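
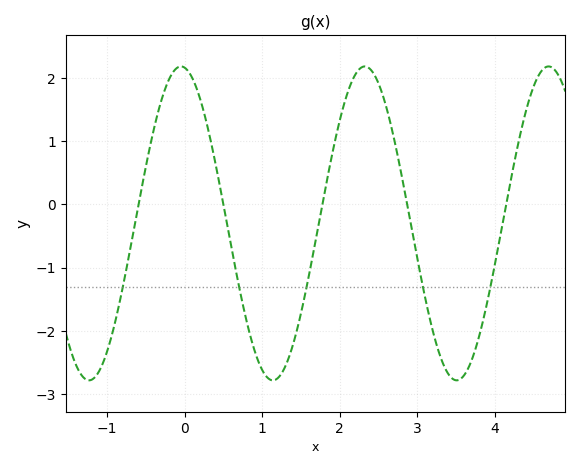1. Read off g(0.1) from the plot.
2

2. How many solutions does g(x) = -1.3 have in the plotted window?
5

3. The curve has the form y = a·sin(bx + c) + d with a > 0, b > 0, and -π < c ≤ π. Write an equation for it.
y = 2.48sin(2.6x + 1.7) - 0.3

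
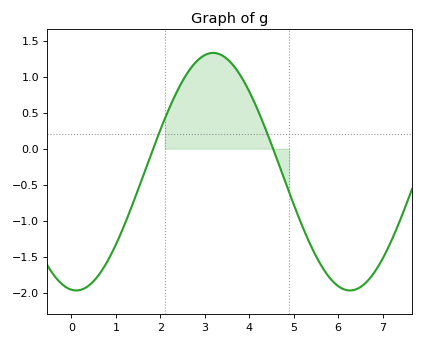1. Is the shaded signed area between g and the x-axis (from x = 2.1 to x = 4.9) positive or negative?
positive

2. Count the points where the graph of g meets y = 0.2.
2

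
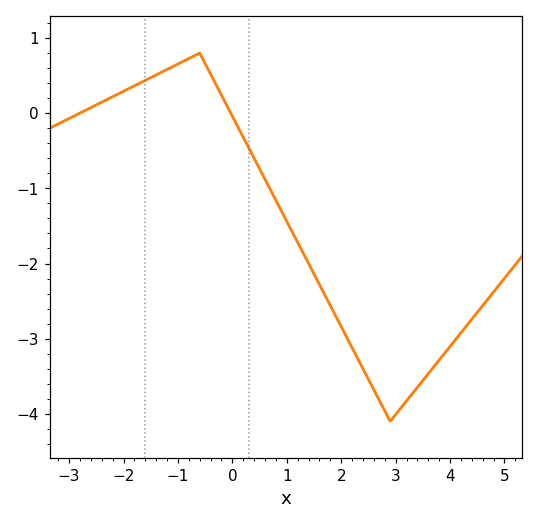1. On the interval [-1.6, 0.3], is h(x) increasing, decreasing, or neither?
neither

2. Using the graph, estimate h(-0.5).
0.7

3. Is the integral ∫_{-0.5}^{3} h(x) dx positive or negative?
negative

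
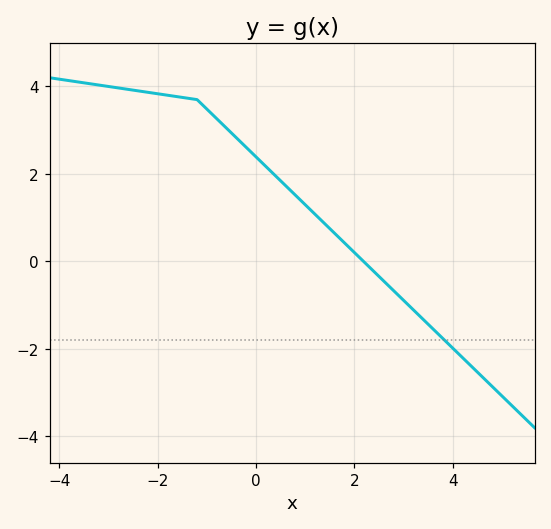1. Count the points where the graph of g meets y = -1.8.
1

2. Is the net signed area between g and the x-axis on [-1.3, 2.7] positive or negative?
positive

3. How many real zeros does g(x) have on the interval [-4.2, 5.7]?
1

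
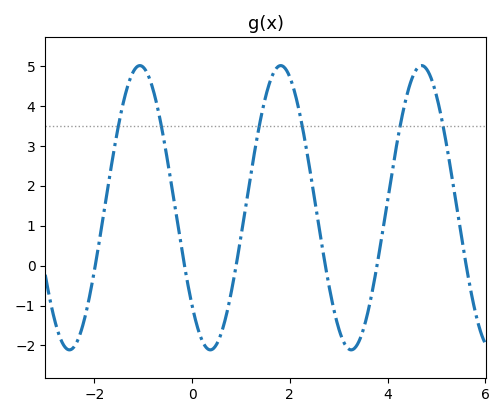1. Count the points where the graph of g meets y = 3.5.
6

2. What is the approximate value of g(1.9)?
4.95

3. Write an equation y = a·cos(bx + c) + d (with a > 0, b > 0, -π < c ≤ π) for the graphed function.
y = 3.56cos(2.18x + 2.33) + 1.45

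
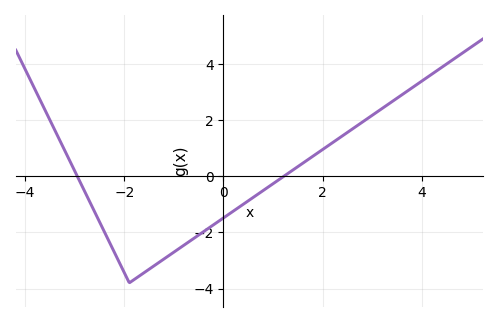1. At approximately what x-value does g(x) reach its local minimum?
-1.9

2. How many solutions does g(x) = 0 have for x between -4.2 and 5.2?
2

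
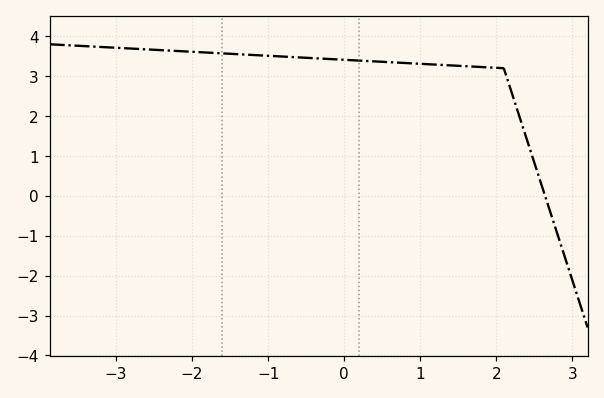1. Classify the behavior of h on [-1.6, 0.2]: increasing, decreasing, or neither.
decreasing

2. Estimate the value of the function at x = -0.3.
3.4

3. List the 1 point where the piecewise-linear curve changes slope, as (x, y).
(2.1, 3.2)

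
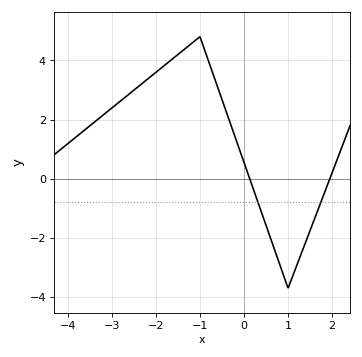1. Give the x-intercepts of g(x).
0.129, 1.95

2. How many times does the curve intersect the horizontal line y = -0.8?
2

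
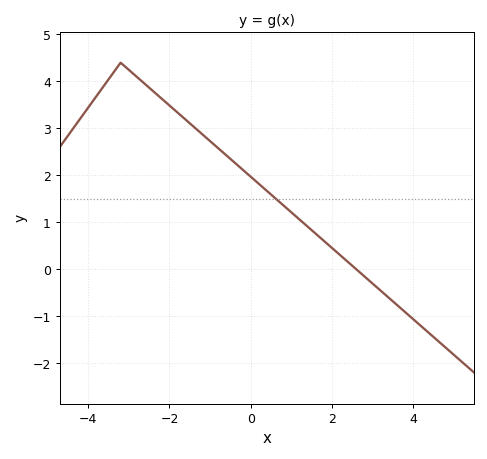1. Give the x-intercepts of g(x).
2.6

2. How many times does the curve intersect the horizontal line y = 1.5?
1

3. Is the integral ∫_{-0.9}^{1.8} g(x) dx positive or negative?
positive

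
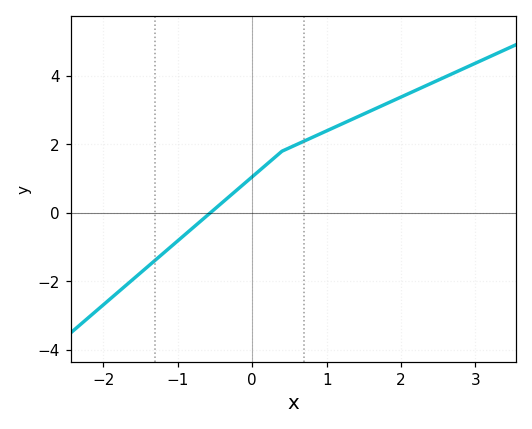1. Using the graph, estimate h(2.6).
3.97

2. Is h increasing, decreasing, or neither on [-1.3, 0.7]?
increasing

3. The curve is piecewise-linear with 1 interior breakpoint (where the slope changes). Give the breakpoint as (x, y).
(0.4, 1.8)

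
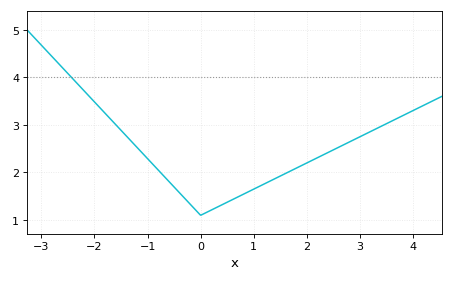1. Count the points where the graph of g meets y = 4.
1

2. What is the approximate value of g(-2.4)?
4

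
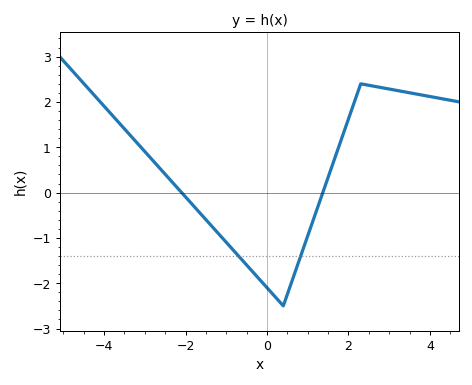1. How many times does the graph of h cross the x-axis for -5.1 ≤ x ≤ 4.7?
2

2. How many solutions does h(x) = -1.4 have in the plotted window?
2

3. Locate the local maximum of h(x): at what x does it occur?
2.4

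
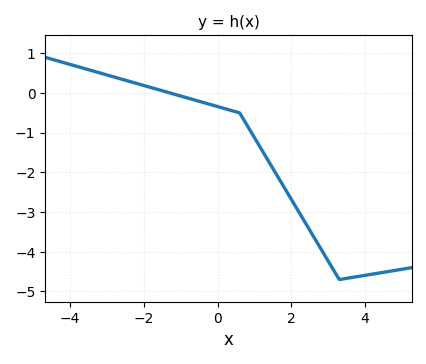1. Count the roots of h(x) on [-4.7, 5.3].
1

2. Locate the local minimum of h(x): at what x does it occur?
3.3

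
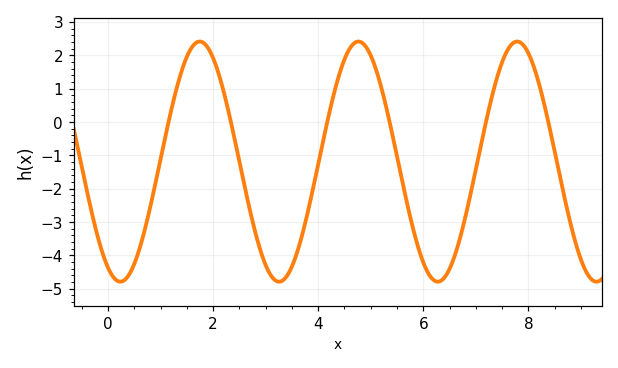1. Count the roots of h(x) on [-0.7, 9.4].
6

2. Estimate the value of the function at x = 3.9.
-2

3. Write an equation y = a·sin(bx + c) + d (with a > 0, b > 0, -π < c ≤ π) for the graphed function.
y = 3.6sin(2.1x - 2.1) - 1.19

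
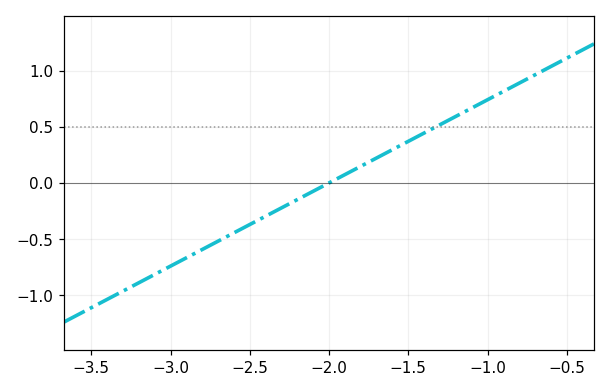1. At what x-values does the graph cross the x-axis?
-2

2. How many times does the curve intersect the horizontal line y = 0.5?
1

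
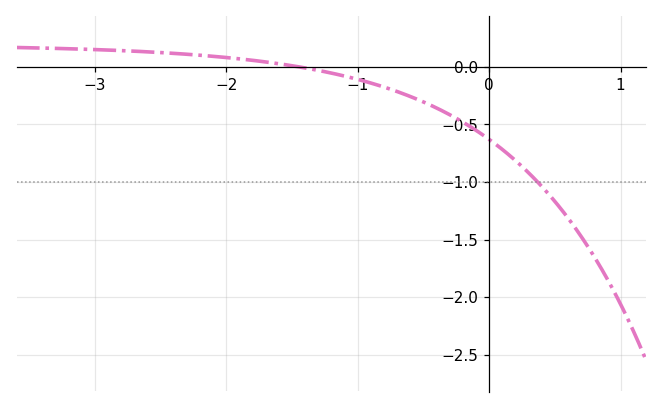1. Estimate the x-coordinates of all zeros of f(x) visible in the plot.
-1.4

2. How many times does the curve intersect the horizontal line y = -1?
1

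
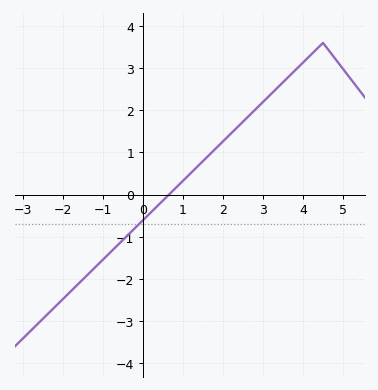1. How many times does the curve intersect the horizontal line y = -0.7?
1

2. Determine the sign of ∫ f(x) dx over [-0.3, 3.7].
positive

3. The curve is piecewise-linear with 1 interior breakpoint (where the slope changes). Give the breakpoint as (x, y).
(4.5, 3.6)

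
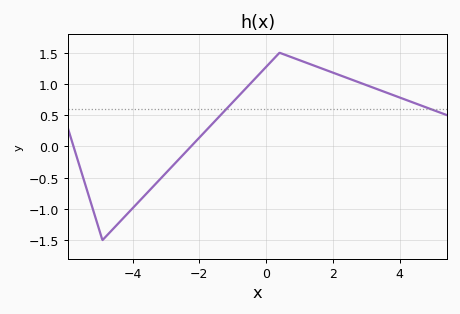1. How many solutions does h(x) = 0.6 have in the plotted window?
2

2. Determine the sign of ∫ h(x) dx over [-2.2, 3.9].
positive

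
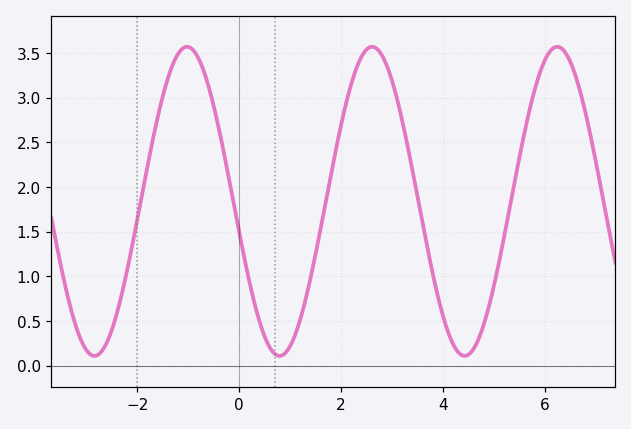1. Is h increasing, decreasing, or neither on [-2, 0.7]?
neither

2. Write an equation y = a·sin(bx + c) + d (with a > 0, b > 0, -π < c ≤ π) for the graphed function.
y = 1.73sin(1.73x - 2.94) + 1.84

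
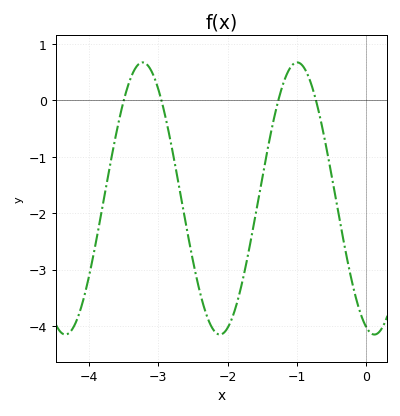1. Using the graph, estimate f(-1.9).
-3.74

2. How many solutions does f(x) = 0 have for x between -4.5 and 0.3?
4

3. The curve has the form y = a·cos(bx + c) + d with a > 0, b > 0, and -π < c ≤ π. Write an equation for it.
y = 2.41cos(2.82x + 2.81) - 1.74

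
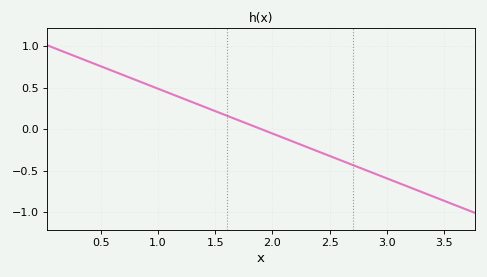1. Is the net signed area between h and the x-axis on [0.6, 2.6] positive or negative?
positive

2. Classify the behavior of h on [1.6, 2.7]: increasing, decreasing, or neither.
decreasing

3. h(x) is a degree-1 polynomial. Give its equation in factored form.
y = -0.54(x - 1.9)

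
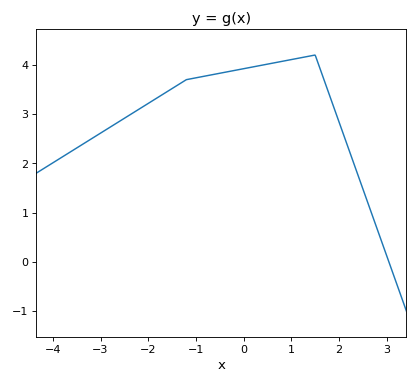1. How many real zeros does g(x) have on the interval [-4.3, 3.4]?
1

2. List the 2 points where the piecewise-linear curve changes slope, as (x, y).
(-1.2, 3.7); (1.5, 4.2)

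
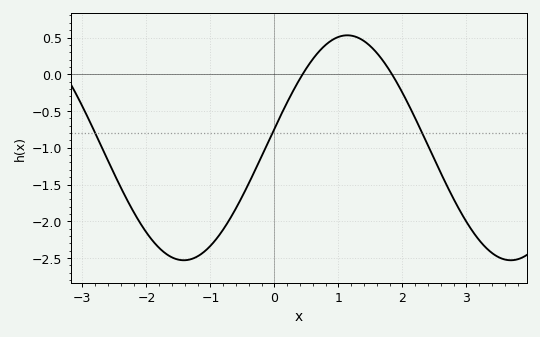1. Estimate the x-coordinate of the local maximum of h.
1.1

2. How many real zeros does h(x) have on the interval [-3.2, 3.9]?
2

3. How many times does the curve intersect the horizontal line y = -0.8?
3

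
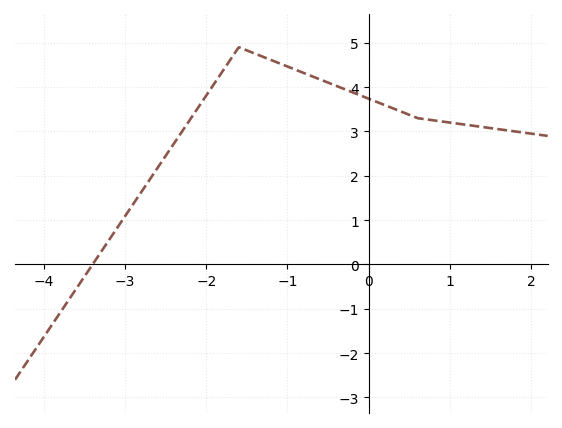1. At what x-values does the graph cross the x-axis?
-3.4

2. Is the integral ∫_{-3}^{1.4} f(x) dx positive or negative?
positive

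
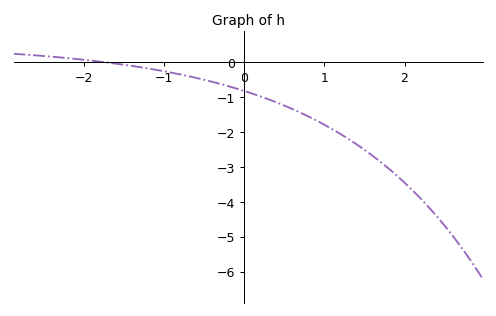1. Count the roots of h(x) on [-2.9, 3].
1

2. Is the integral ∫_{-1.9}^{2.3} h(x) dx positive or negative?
negative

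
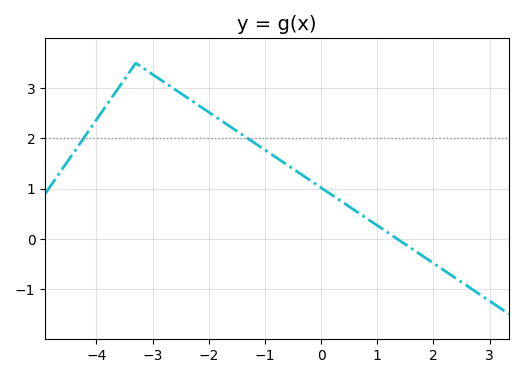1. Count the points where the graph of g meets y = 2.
2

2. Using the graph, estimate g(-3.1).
3.35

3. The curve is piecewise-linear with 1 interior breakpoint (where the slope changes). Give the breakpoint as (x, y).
(-3.3, 3.5)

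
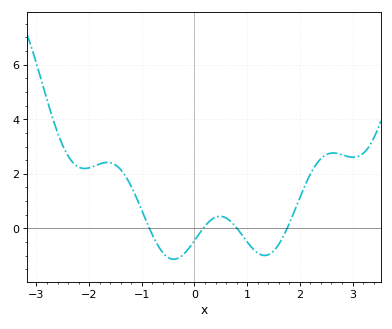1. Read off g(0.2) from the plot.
0.086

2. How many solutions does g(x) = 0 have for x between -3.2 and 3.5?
4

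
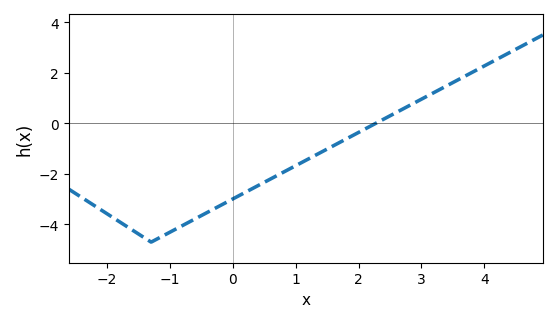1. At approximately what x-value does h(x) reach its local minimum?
-1.3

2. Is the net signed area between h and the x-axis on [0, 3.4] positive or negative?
negative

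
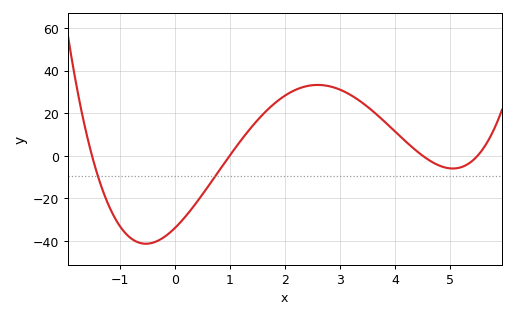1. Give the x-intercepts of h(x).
-1.5, 1, 4.5, 5.5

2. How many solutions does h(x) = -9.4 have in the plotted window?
2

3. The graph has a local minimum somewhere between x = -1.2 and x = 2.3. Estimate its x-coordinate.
-0.523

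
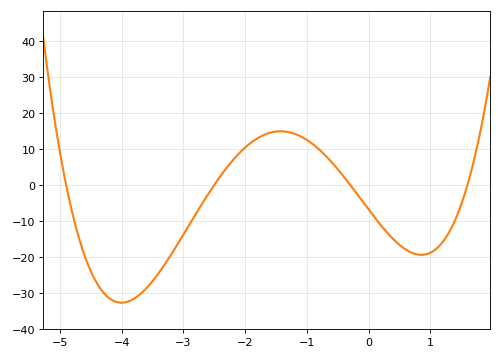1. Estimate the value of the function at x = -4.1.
-32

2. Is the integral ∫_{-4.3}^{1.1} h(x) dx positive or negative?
negative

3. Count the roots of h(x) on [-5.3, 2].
4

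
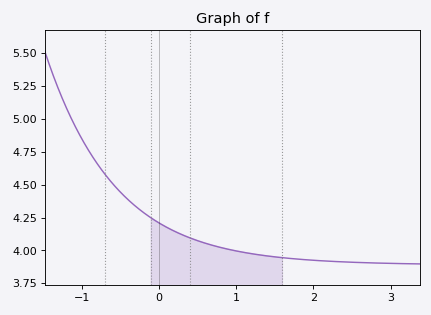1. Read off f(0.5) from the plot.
4.07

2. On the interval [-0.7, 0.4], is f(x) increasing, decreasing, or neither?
decreasing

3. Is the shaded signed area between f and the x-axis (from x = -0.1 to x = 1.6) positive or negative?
positive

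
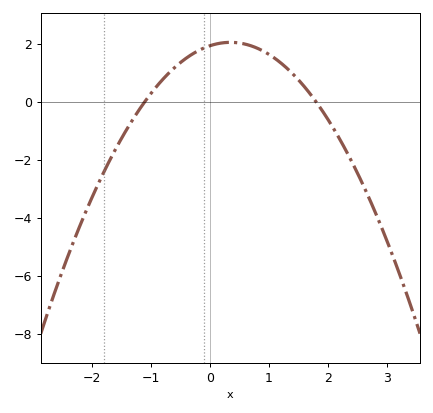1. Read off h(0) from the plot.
2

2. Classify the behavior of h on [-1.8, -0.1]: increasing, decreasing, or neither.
increasing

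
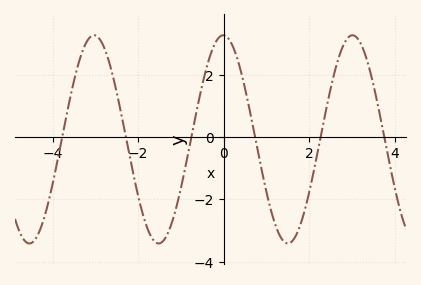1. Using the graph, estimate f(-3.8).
-0.2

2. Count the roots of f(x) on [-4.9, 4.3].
6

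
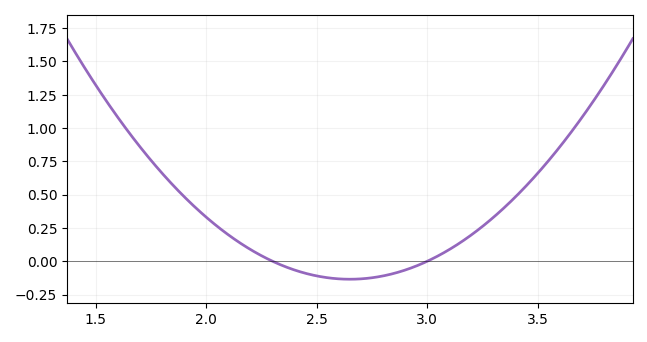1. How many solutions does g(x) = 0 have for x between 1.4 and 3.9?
2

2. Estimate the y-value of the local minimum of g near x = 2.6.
-0.135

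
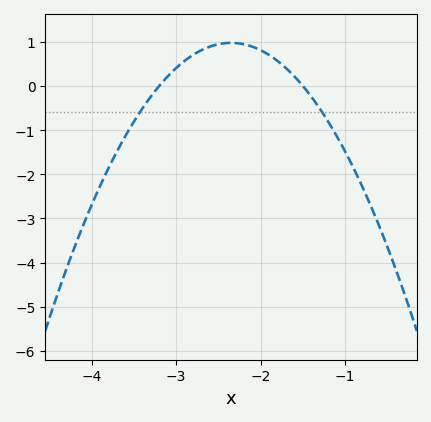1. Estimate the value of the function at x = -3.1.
0.2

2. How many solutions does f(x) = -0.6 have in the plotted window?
2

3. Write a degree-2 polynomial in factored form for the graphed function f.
y = -1.35(x + 3.2)(x + 1.5)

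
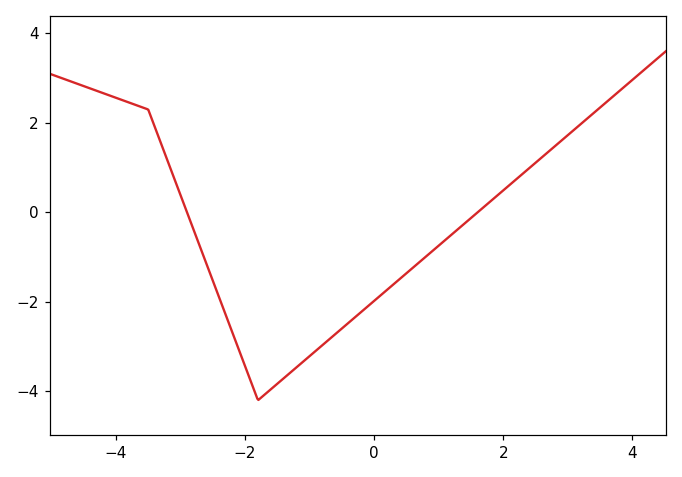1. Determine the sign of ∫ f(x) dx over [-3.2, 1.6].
negative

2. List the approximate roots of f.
-2.8, 1.6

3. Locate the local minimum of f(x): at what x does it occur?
-1.8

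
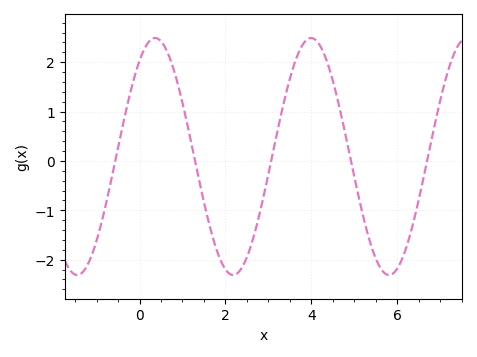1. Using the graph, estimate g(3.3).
1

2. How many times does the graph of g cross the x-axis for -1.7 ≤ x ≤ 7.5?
5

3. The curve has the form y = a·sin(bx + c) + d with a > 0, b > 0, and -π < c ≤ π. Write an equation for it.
y = 2.4sin(1.7x + 0.94) + 0.09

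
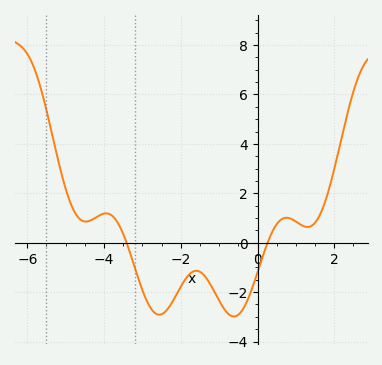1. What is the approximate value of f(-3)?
-1.92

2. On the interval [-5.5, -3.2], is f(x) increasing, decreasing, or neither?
neither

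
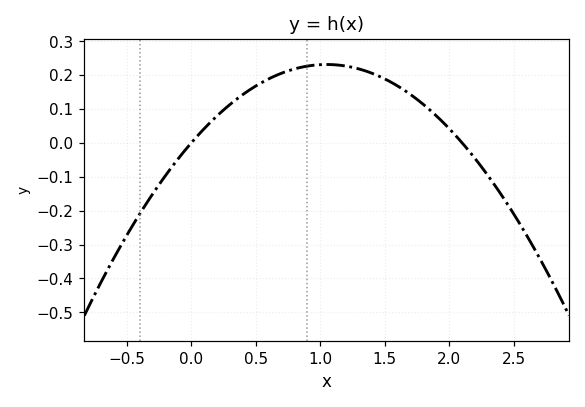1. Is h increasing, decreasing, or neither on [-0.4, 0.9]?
increasing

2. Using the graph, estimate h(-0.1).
-0.05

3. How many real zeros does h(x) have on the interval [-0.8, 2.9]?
2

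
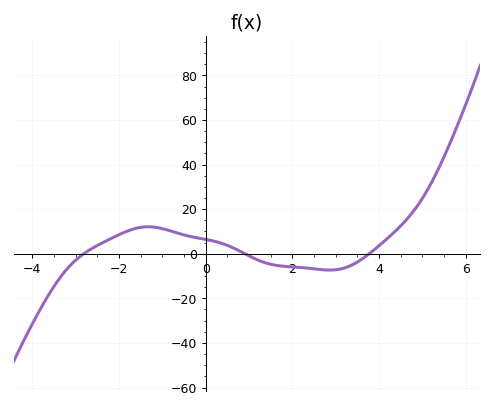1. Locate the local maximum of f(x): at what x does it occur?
-1.33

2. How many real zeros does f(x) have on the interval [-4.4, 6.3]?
3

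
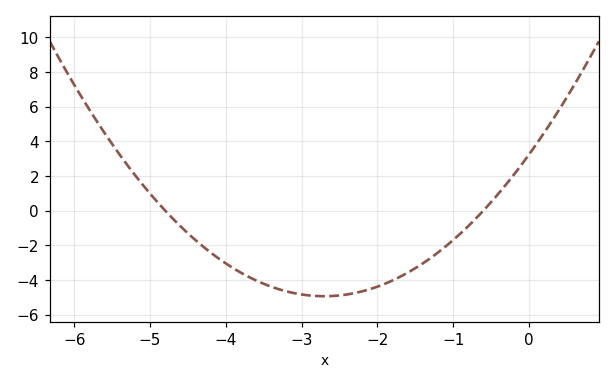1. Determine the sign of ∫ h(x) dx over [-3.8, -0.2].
negative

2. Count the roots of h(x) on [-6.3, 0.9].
2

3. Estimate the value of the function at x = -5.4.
3.23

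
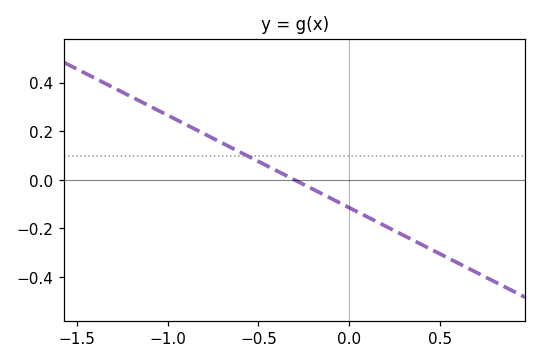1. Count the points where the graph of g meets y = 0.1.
1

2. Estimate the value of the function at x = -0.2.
-0.04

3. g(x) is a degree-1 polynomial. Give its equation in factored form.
y = -0.38(x + 0.3)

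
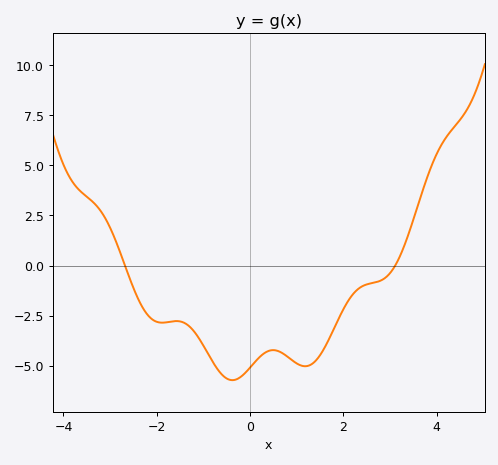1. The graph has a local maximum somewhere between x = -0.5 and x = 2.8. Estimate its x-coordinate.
0.4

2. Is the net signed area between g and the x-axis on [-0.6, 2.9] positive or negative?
negative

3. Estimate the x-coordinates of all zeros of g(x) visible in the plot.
-2.6, 3.2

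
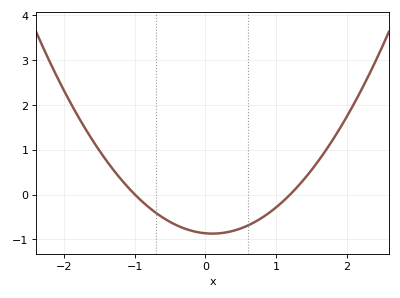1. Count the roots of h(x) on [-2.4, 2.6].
2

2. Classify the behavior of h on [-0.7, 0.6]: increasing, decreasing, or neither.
neither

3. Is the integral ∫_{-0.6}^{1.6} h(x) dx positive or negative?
negative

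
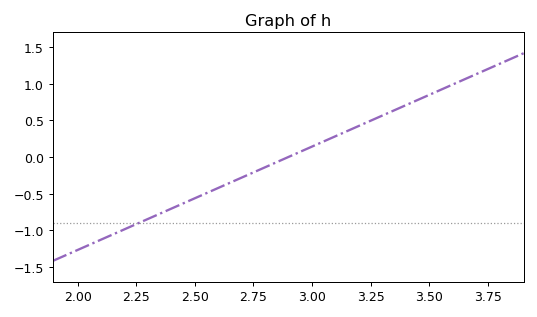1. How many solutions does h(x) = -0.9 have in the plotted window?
1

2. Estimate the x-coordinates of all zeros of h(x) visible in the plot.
2.9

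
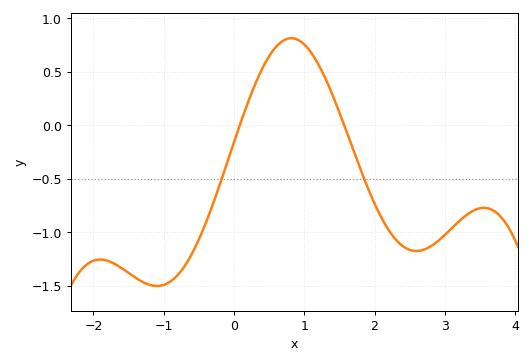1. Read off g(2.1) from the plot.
-0.865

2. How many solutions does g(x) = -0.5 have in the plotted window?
2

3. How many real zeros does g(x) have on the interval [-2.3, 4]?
2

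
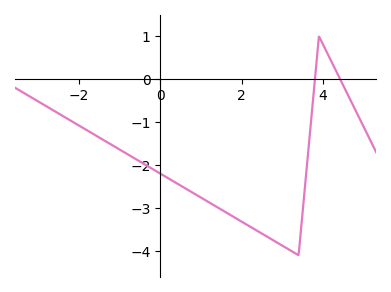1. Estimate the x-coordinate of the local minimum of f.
3.4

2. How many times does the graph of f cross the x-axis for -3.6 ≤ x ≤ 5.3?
2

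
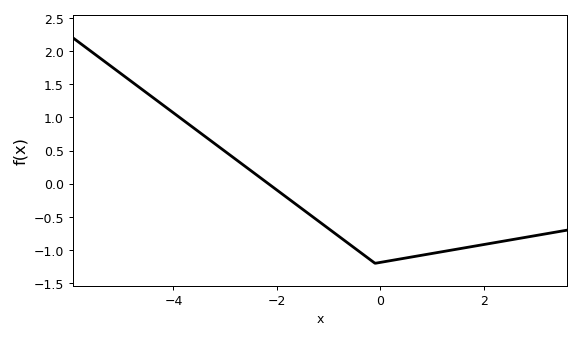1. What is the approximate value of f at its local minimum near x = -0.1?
-1.2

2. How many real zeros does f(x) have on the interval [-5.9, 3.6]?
1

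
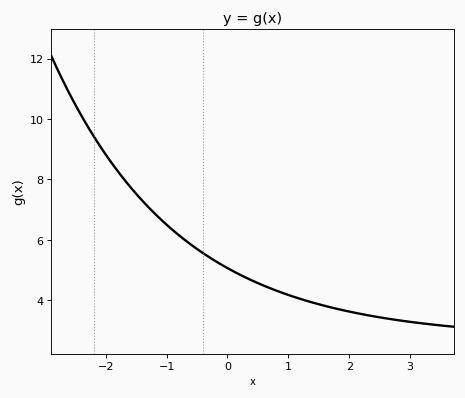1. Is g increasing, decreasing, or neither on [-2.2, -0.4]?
decreasing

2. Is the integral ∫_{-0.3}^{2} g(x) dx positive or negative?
positive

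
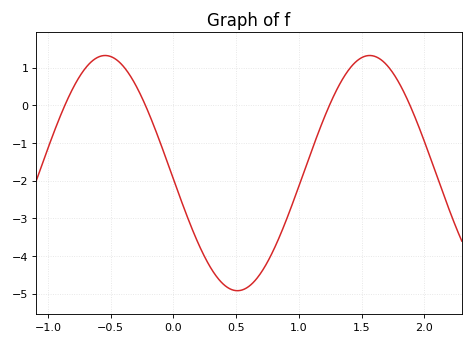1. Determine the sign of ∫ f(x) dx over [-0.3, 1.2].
negative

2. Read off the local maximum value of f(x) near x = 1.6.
1.32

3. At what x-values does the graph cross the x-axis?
-0.865, -0.223, 1.24, 1.89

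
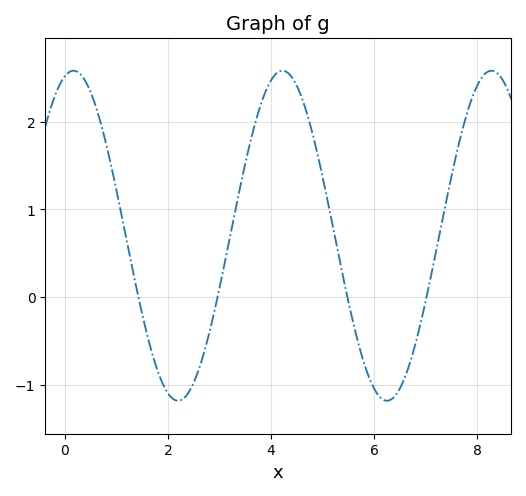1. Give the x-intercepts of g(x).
1.43, 2.96, 5.48, 7.02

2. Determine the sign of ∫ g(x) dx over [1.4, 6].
positive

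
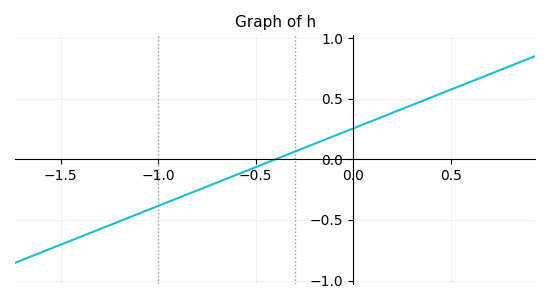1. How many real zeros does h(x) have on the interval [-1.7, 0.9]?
1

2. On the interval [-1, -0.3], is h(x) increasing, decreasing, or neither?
increasing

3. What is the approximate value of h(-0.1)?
0.2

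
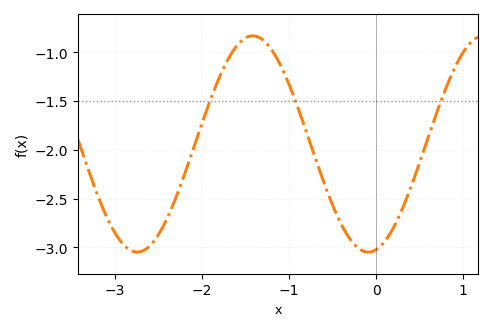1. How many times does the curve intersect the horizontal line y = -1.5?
3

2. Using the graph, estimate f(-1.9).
-1.5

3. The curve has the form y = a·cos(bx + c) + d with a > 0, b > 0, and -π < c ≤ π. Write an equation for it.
y = 1.11cos(2.4x - 2.9) - 1.94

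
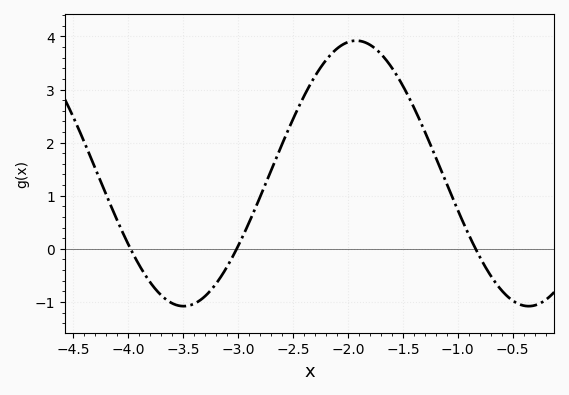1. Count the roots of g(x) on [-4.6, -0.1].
3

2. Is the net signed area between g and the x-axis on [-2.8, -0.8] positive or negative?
positive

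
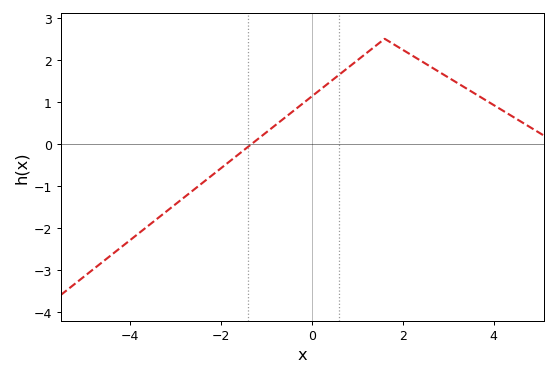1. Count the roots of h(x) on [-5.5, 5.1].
1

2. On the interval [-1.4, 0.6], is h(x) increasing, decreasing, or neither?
increasing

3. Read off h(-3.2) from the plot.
-1.61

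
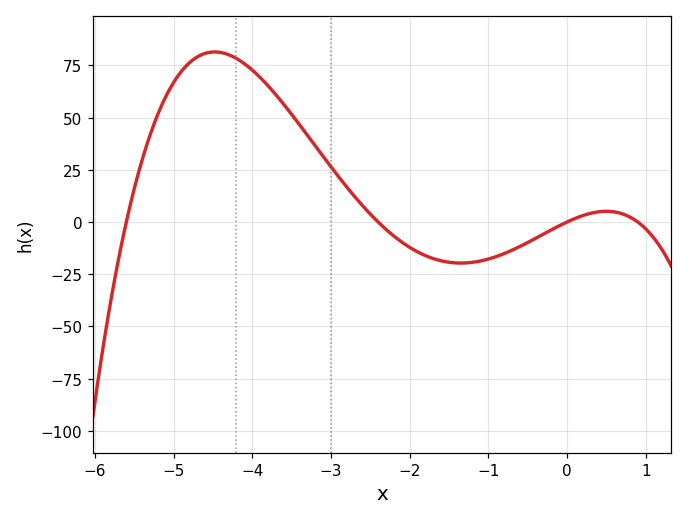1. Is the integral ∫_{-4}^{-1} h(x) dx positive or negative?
positive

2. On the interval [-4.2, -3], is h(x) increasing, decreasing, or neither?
decreasing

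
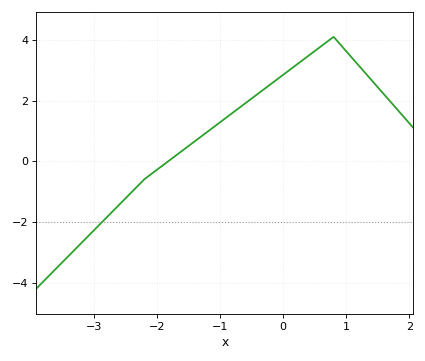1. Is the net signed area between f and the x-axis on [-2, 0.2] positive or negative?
positive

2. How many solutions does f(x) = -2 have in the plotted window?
1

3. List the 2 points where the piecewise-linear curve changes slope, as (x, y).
(-2.2, -0.6); (0.8, 4.1)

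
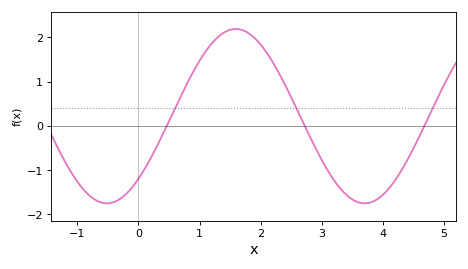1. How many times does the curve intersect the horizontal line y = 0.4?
3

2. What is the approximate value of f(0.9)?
1.23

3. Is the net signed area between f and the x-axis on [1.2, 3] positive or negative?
positive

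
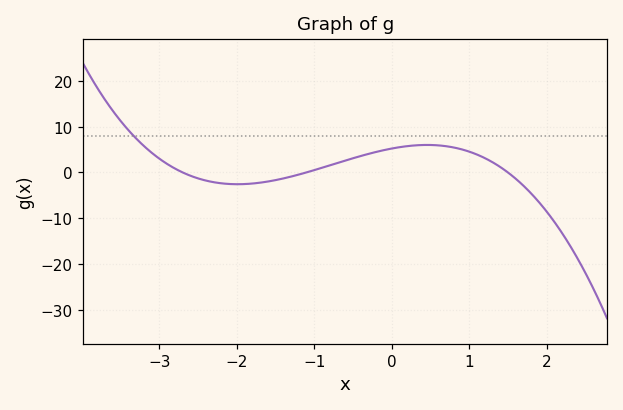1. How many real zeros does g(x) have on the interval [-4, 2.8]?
3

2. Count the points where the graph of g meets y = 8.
1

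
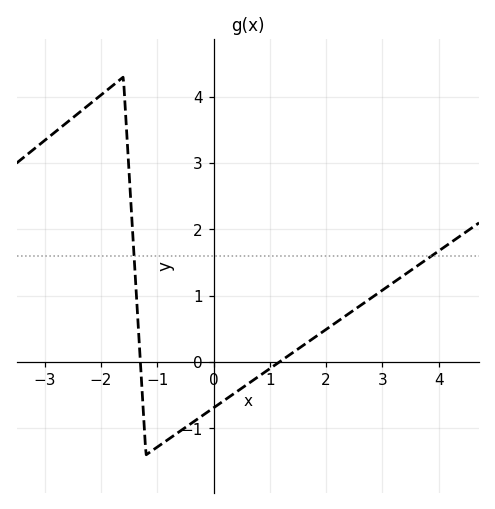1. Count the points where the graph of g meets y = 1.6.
2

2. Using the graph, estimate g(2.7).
0.907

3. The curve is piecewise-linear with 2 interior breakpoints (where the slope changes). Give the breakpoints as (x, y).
(-1.6, 4.3); (-1.2, -1.4)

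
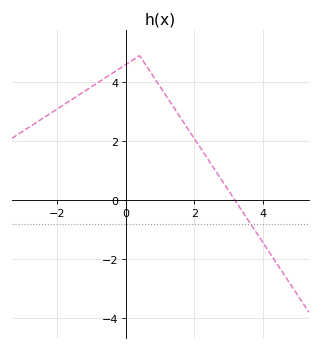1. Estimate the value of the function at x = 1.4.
3.14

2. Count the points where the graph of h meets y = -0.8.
1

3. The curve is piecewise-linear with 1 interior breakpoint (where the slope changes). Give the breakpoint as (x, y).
(0.4, 4.9)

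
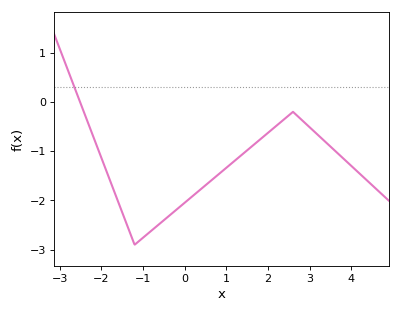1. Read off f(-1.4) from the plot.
-2.5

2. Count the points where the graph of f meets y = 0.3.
1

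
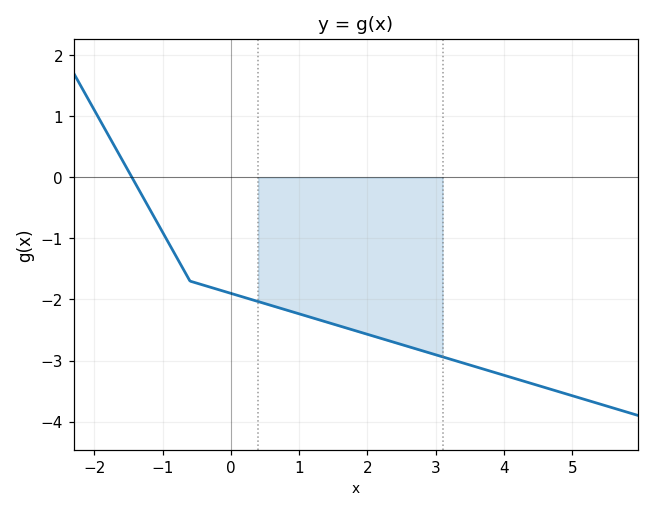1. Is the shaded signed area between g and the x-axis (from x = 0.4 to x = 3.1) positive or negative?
negative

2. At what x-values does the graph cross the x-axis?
-1.4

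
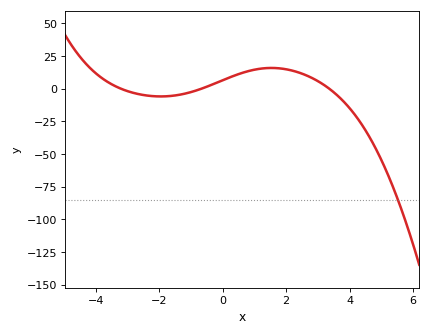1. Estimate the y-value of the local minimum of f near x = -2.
-5.94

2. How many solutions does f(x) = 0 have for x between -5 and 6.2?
3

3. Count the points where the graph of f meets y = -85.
1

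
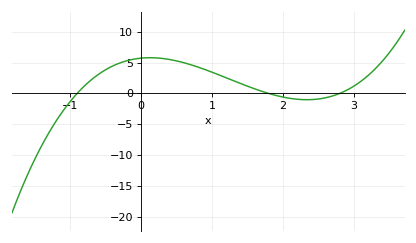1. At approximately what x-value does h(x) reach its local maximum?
0.128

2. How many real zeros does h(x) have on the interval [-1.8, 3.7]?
3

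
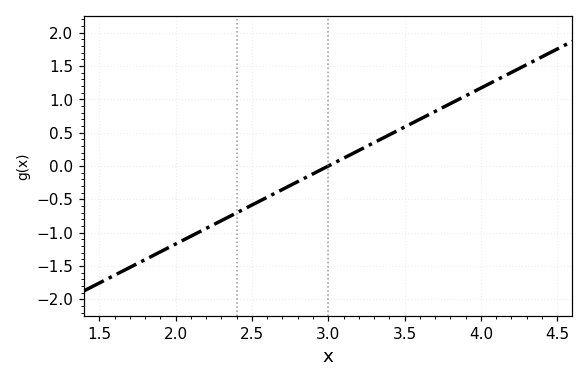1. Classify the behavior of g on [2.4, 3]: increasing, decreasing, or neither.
increasing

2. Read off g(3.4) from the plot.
0.468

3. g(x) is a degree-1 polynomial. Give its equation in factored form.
y = 1.17(x - 3)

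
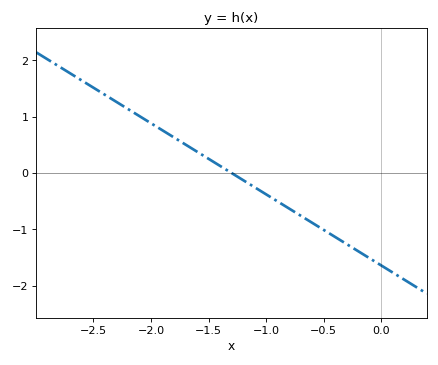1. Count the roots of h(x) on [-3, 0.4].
1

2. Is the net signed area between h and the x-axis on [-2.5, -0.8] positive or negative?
positive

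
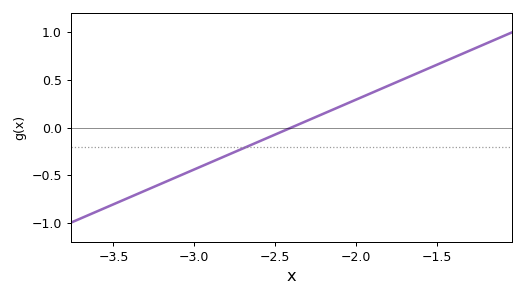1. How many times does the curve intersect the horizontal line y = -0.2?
1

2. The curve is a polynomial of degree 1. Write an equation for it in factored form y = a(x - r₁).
y = 0.73(x + 2.4)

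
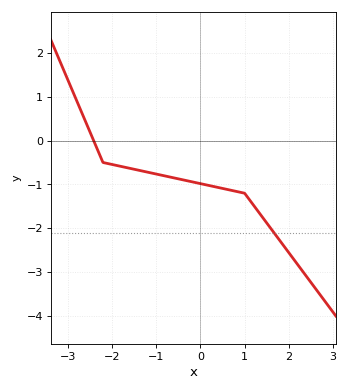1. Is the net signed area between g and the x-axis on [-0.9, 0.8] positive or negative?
negative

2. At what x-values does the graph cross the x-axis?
-2.4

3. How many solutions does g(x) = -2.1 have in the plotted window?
1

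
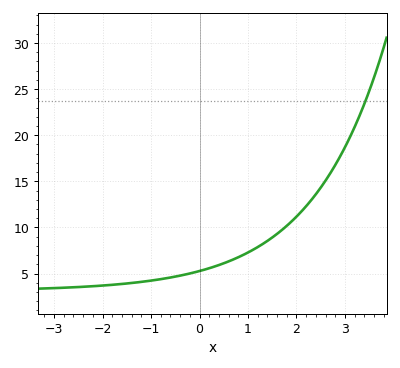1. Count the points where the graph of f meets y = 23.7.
1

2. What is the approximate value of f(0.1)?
5.5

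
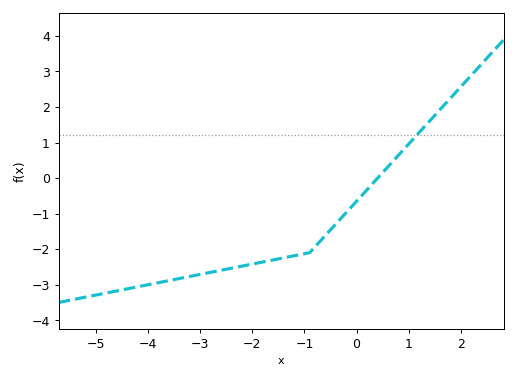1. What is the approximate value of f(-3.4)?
-2.83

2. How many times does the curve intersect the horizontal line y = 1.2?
1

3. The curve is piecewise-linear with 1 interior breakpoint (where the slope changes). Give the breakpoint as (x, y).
(-0.9, -2.1)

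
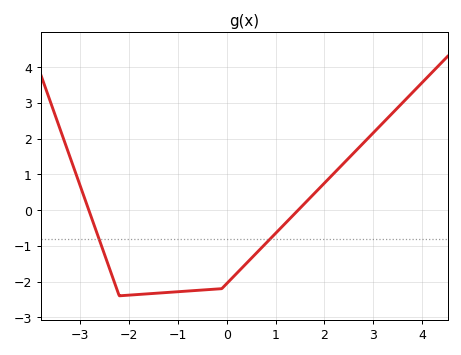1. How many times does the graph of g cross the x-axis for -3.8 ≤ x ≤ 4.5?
2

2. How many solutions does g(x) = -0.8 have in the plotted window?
2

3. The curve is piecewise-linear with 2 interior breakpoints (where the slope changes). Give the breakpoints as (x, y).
(-2.2, -2.4); (-0.1, -2.2)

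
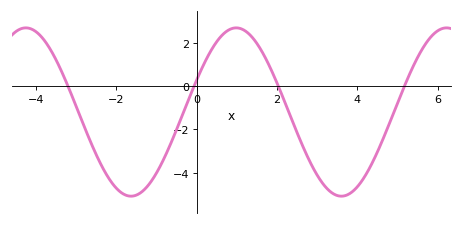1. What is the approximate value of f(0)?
0.2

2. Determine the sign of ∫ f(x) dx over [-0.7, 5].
negative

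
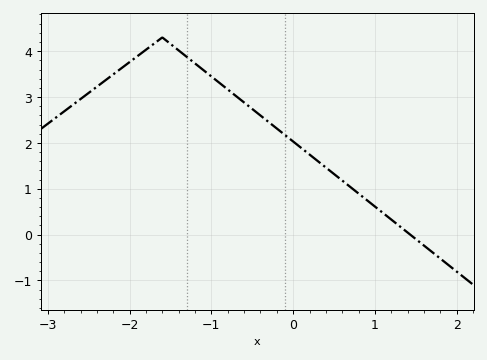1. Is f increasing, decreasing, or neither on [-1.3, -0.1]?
decreasing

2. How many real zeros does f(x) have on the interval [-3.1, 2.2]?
1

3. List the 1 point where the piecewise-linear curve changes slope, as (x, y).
(-1.6, 4.3)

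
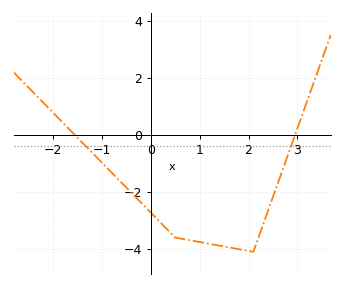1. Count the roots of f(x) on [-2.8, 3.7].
2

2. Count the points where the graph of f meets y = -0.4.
2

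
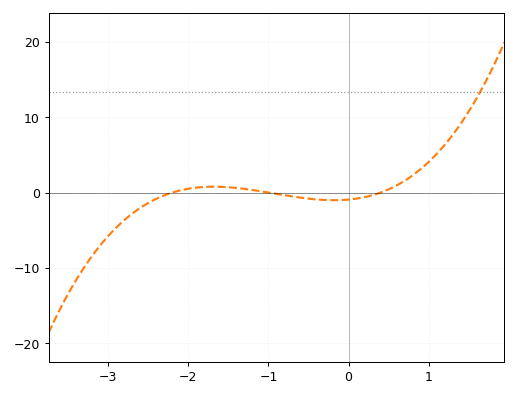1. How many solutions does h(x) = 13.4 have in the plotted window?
1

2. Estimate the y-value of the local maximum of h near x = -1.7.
1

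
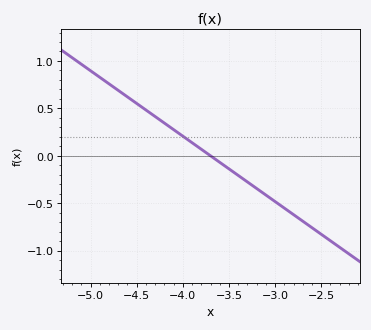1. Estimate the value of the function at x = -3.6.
-0.05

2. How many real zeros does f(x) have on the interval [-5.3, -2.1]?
1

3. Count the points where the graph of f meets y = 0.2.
1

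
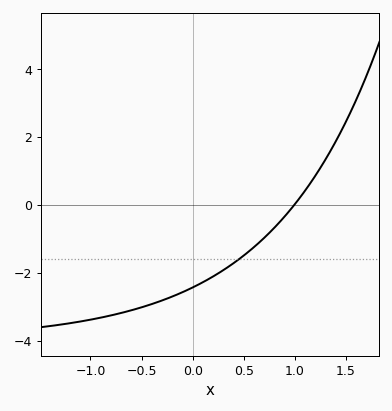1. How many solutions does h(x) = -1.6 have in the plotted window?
1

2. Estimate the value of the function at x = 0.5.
-1.4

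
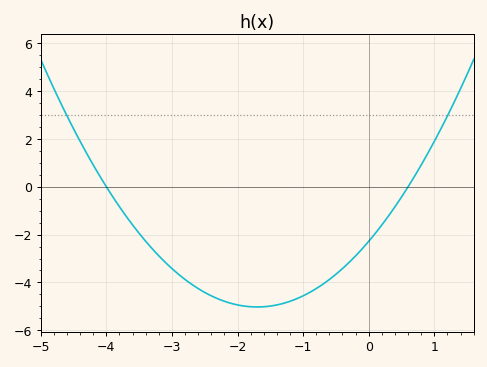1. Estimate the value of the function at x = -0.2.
-2.8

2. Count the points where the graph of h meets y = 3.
2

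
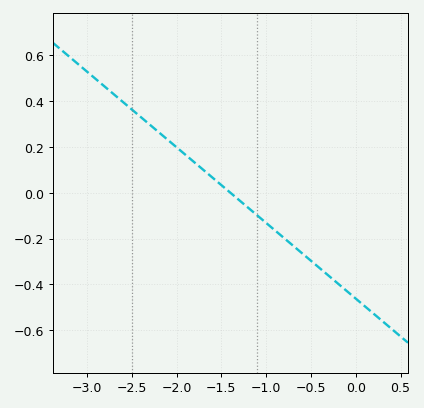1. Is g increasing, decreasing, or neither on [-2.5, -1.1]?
decreasing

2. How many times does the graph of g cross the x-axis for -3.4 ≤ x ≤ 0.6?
1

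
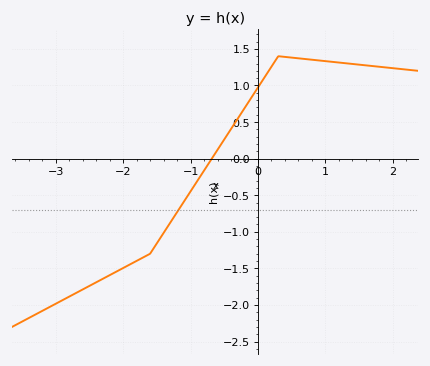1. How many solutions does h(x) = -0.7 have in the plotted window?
1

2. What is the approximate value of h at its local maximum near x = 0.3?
1.4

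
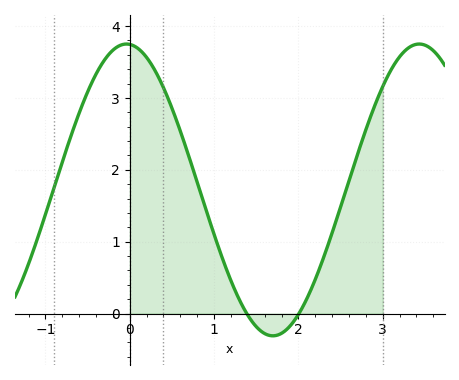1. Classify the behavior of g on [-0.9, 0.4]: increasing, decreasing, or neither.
neither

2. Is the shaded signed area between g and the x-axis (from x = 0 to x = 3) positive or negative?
positive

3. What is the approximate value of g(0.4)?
3.1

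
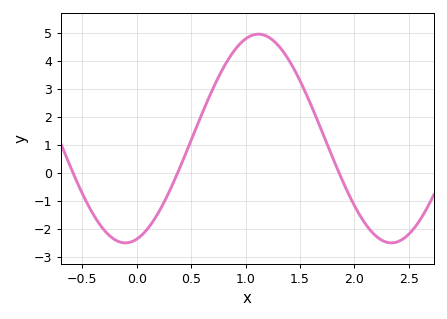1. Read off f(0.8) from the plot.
3.8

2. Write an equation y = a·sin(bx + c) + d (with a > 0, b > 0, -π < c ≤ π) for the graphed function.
y = 3.73sin(2.6x - 1.3) + 1.23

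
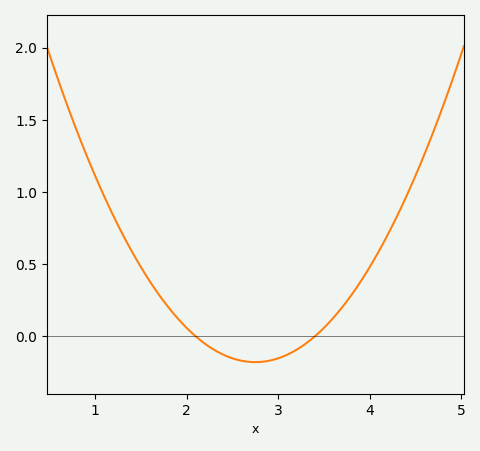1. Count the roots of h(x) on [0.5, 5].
2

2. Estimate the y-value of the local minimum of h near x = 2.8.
-0.2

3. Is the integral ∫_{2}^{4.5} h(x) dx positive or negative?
positive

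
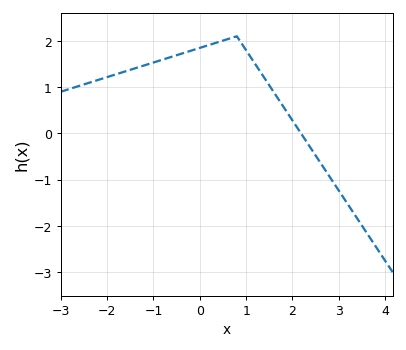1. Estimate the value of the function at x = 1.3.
1.34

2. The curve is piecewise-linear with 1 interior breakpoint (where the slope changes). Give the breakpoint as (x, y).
(0.8, 2.1)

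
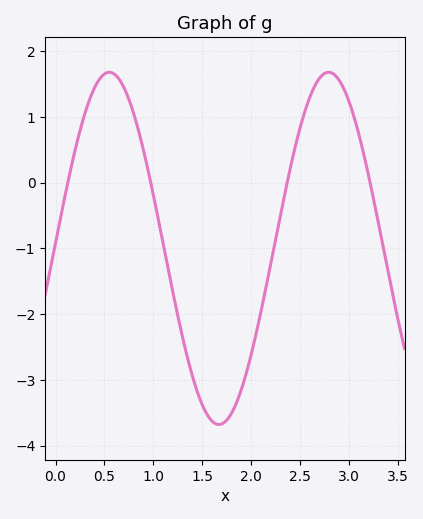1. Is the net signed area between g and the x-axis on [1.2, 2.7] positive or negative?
negative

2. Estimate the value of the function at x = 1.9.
-3.15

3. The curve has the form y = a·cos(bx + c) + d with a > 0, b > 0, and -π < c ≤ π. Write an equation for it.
y = 2.68cos(2.8x - 1.54) - 1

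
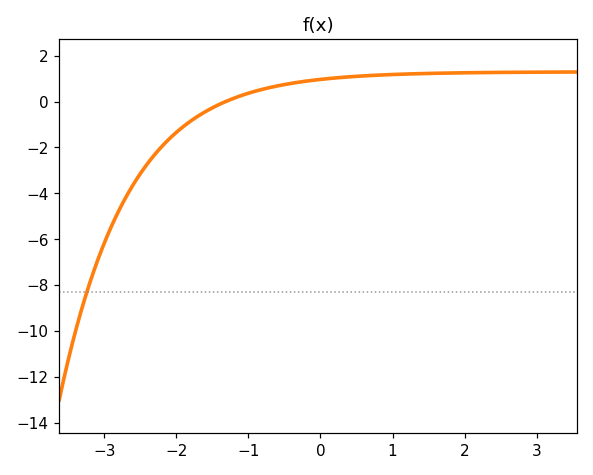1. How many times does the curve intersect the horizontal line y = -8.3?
1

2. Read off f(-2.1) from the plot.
-1.6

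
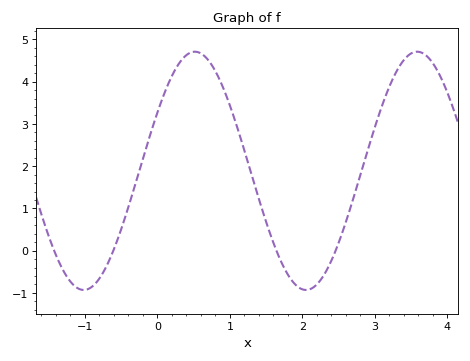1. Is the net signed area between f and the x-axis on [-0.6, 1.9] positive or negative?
positive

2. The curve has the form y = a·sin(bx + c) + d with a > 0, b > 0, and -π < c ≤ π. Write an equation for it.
y = 2.82sin(2x + 0.51) + 1.89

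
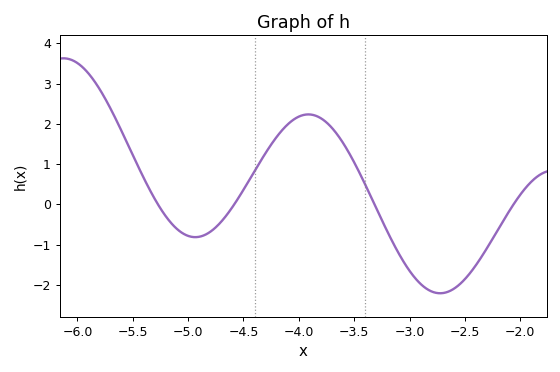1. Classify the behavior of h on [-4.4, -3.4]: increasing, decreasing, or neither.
neither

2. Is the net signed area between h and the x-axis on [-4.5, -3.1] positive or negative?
positive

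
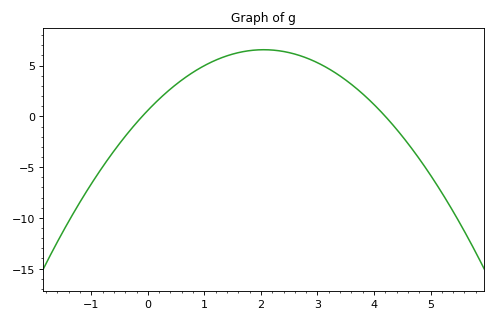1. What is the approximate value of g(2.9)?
5.54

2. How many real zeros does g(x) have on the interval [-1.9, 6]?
2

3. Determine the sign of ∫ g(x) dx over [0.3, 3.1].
positive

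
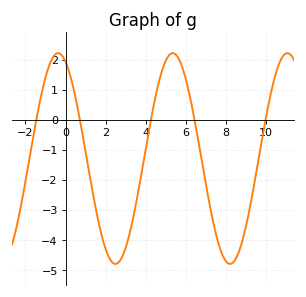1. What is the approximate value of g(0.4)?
1.02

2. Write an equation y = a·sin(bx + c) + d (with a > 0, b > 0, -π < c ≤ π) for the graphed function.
y = 3.51sin(1.1x + 1.98) - 1.29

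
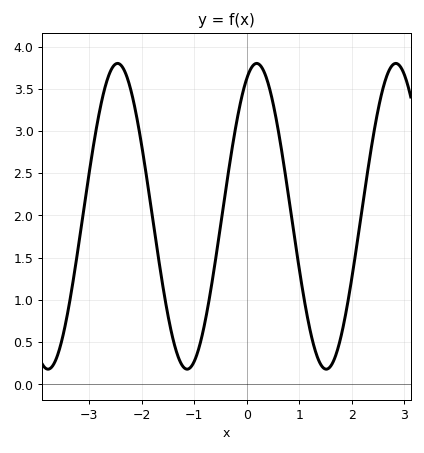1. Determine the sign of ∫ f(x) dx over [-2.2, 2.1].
positive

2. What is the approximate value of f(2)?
1.25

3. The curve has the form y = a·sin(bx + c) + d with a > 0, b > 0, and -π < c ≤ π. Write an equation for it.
y = 1.81sin(2.37x + 1.12) + 1.99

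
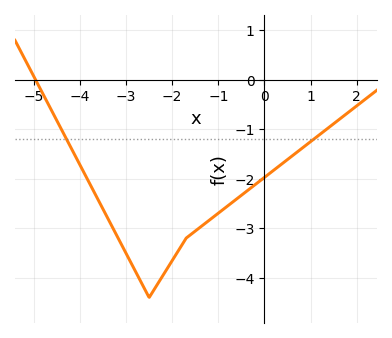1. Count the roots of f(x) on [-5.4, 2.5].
1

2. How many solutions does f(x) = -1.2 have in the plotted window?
2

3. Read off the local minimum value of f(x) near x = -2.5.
-4.4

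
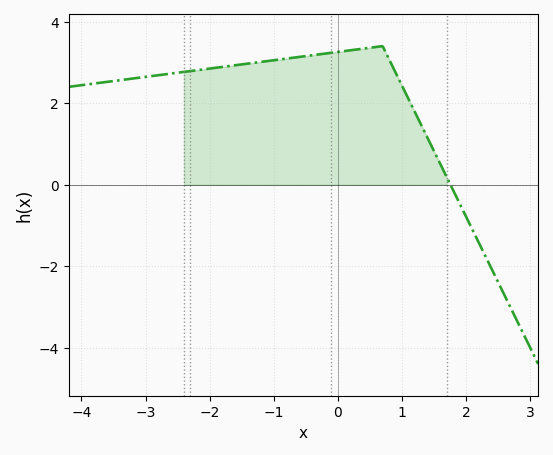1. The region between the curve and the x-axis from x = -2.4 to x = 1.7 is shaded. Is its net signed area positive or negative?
positive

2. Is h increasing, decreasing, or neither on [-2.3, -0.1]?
increasing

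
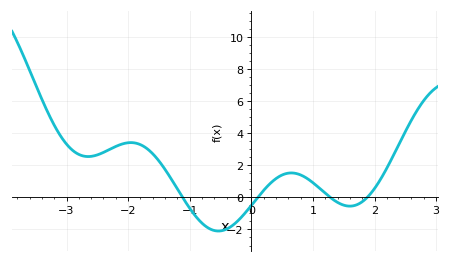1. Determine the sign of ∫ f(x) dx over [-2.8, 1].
positive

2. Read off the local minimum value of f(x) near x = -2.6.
2.6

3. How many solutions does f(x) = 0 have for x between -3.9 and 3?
4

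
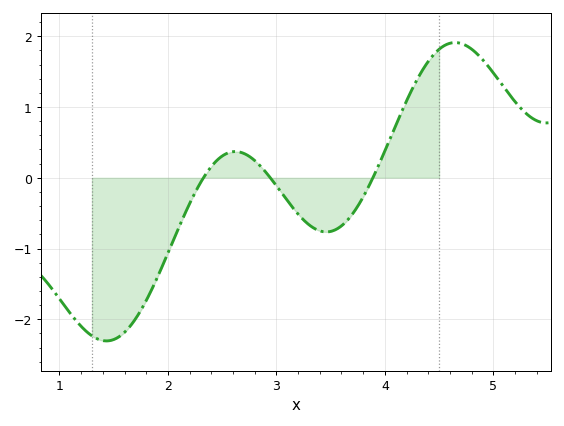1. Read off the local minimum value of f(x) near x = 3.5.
-0.765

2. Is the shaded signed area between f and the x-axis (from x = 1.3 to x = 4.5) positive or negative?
negative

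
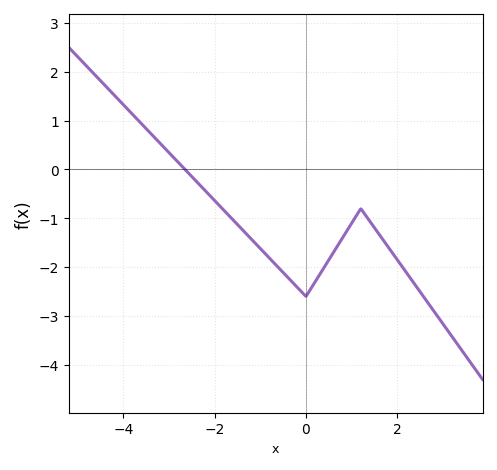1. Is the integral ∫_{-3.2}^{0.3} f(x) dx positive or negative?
negative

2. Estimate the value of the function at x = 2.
-1.85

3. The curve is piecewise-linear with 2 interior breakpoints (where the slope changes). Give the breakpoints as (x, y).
(0, -2.6); (1.2, -0.8)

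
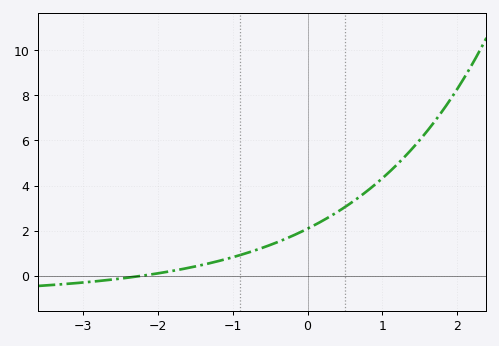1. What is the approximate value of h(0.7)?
3.6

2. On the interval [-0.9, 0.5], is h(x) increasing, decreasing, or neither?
increasing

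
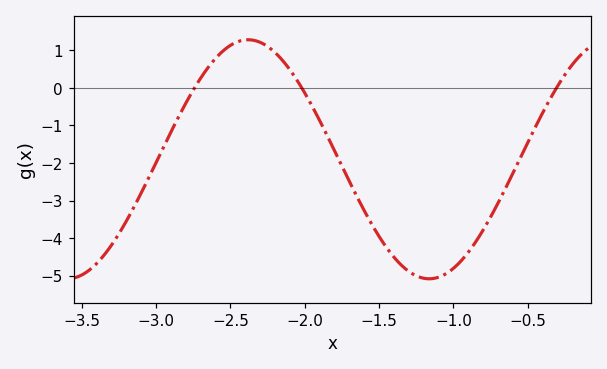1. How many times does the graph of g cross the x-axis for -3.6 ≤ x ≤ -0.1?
3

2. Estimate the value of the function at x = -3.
-1.98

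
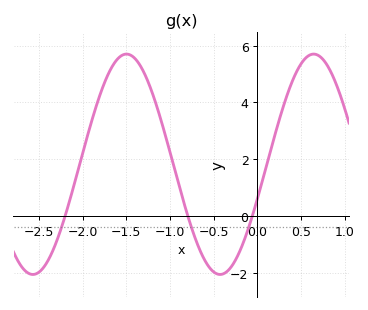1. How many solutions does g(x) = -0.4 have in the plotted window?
3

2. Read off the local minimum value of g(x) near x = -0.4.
-2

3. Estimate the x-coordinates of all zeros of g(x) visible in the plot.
-2.2, -0.8, -0.1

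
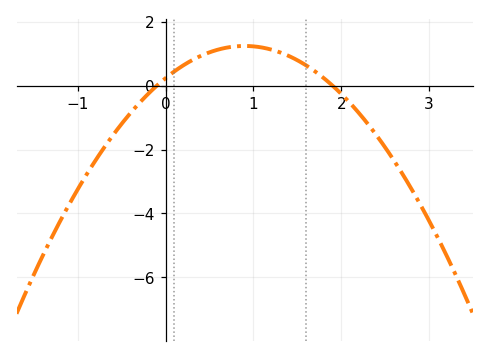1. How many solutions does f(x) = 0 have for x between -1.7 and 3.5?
2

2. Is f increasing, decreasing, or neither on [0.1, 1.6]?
neither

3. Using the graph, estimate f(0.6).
1.13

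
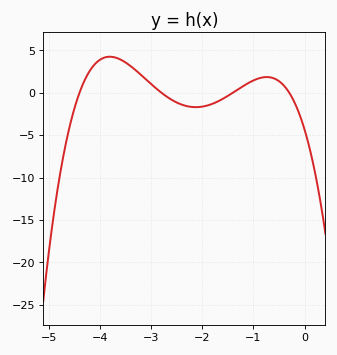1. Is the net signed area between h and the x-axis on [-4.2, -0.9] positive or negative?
positive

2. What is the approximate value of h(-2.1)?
-1.7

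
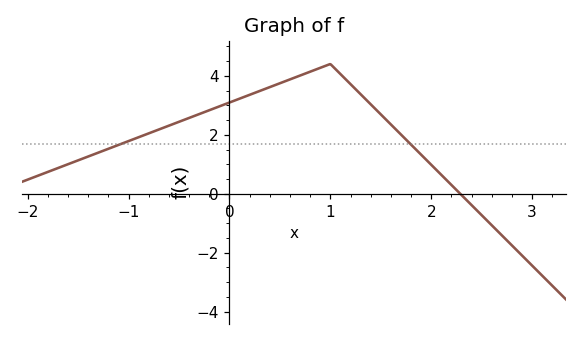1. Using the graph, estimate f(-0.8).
2.05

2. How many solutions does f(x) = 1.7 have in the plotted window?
2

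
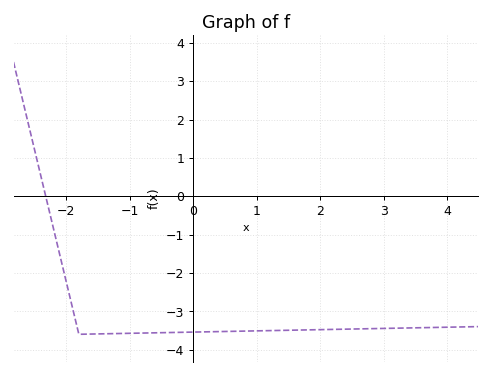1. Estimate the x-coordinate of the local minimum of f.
-1.8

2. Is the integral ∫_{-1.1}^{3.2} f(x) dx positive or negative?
negative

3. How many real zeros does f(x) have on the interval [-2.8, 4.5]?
1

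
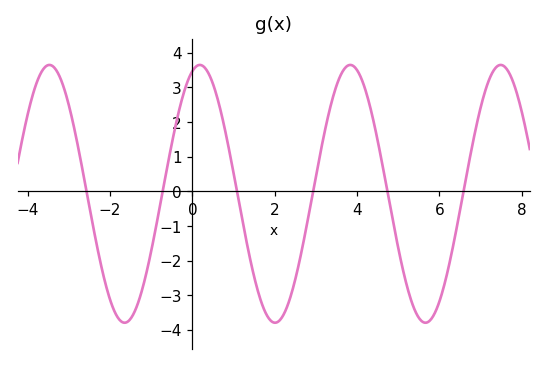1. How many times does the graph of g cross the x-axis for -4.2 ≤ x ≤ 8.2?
6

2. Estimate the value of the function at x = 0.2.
3.6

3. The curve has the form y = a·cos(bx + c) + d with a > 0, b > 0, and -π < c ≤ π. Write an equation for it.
y = 3.72cos(1.7x - 0.31) - 0.07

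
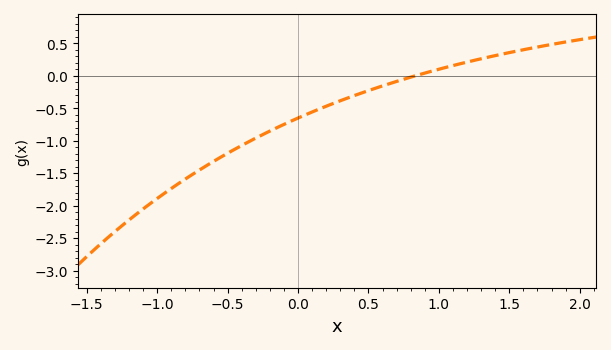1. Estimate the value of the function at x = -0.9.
-1.75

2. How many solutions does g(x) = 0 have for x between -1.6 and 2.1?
1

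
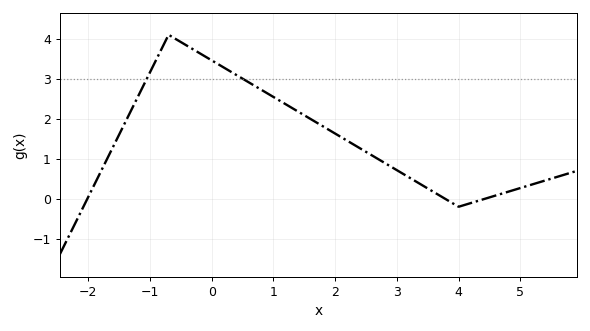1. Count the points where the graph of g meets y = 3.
2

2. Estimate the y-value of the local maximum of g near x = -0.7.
4.1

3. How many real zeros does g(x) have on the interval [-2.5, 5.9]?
3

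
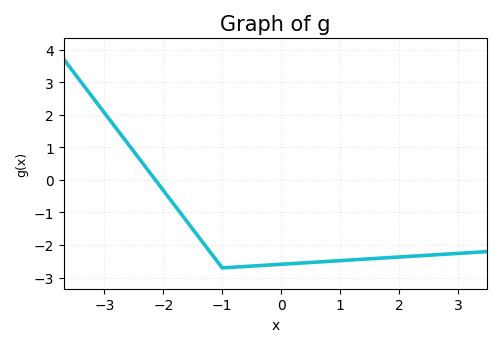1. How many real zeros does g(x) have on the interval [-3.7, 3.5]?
1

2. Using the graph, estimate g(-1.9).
-0.558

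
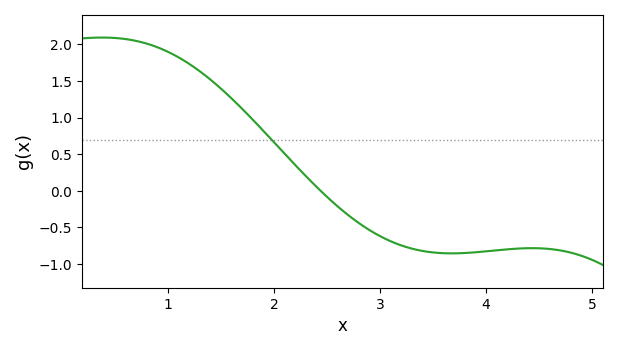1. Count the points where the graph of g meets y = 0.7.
1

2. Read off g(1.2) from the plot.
1.75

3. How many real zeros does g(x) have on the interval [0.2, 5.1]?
1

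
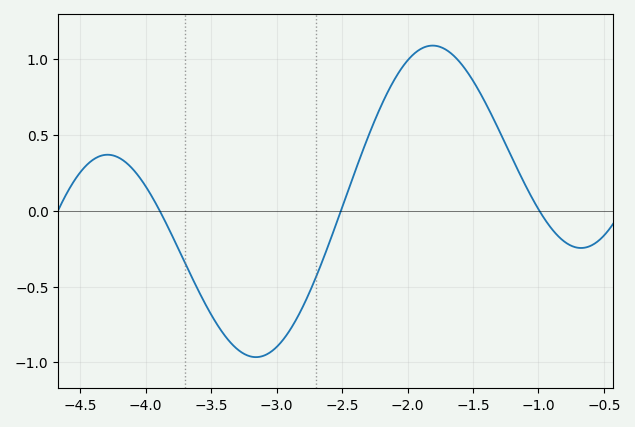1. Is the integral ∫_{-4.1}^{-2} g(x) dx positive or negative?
negative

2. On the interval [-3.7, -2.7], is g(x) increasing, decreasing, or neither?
neither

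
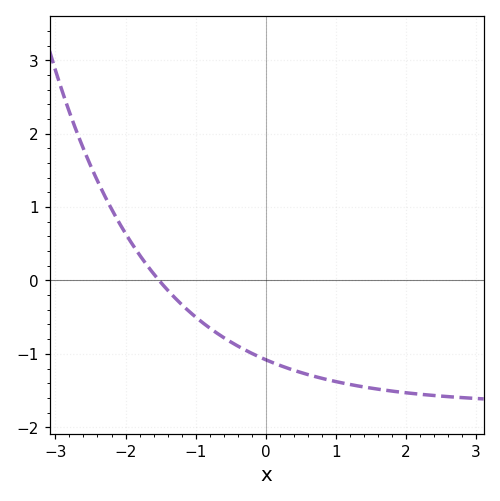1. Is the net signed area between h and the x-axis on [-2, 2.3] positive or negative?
negative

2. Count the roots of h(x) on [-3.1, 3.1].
1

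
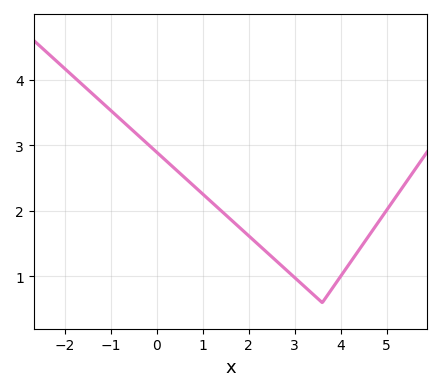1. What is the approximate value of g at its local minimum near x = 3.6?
0.601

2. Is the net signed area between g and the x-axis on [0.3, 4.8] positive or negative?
positive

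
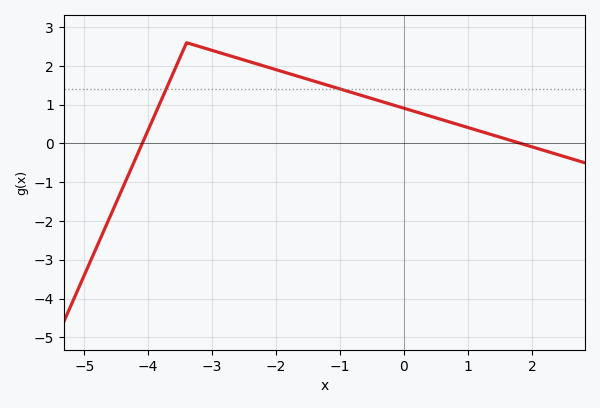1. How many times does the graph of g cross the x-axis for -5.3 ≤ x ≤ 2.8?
2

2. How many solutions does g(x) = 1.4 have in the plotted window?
2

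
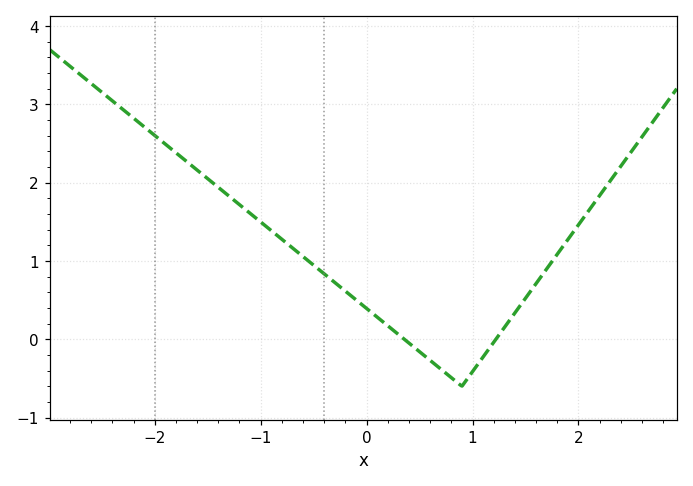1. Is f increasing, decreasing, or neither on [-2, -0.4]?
decreasing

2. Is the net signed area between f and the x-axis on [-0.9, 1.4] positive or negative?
positive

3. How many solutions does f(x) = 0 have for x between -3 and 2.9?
2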